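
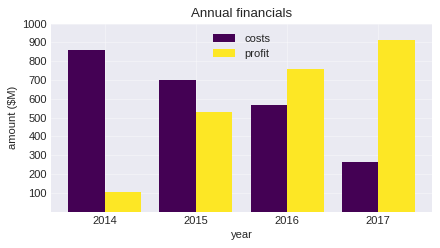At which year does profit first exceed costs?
2015: profit ≈ 500 vs costs ≈ 700 (not yet); 2016: profit ≈ 800 vs costs ≈ 600 (first crossover).

2016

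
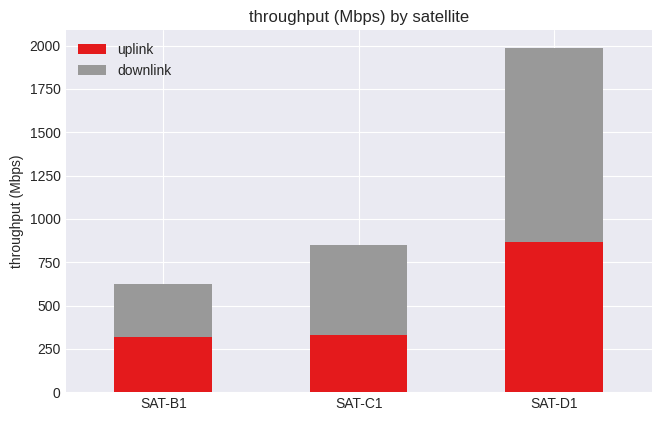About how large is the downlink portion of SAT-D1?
≈ 1200

downlink top ≈ 2000, bottom ≈ 800; segment ≈ 1200.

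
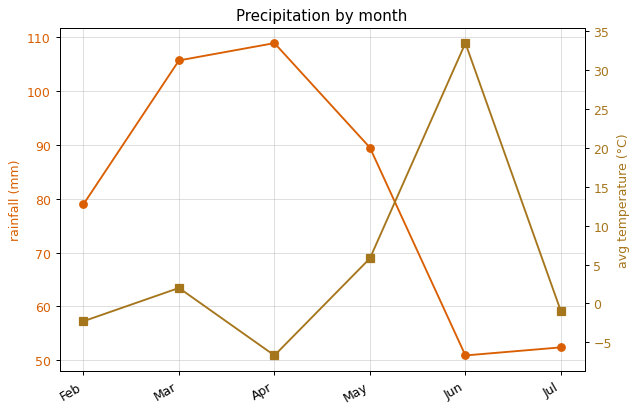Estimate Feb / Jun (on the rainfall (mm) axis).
≈ 1.6×

Feb ≈ 80, Jun ≈ 50; 80/50 ≈ 1.6.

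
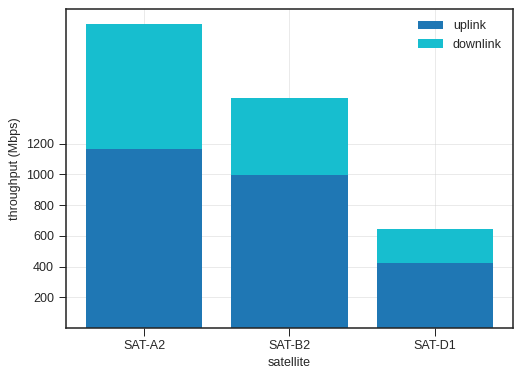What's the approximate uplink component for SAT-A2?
≈ 1200

uplink top ≈ 1200, bottom ≈ 0; segment ≈ 1200.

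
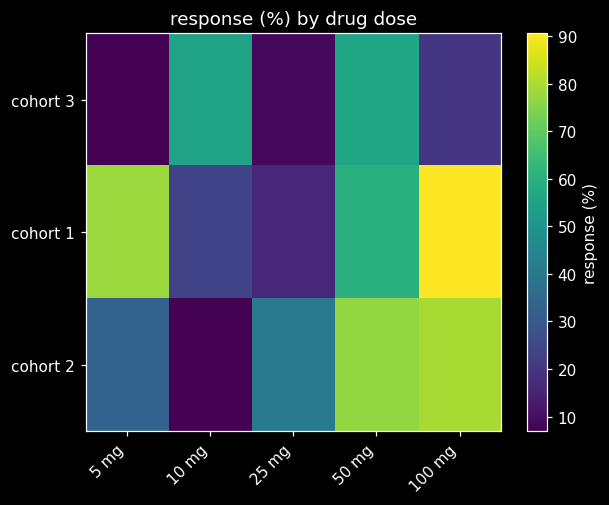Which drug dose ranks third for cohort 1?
Top 4 for cohort 1: 100 mg ≈ 90, 5 mg ≈ 80, 50 mg ≈ 60, 10 mg ≈ 20.

50 mg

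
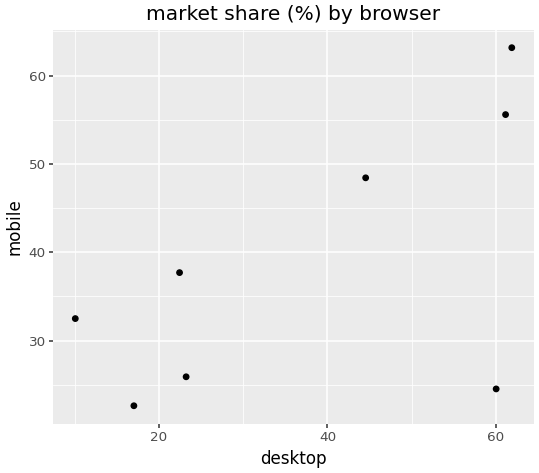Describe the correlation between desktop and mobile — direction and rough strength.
positive, moderate

Points are positively correlated; moderate (|r| ≈ 0.6).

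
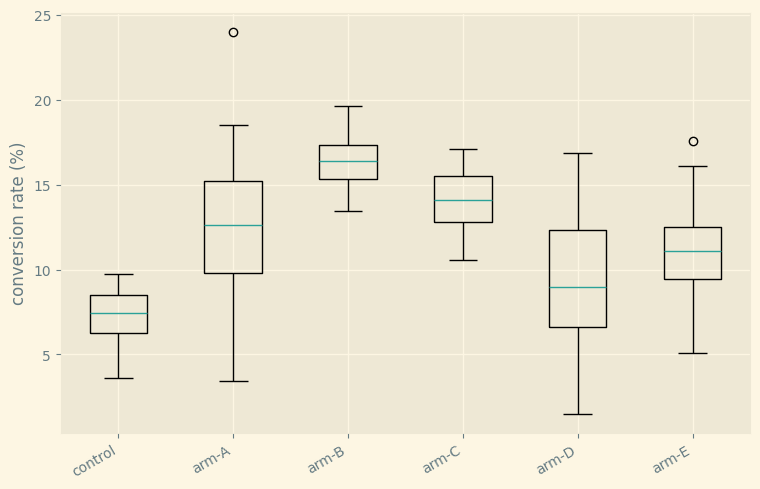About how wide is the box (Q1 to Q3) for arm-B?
≈ 2

Q3 ≈ 17, Q1 ≈ 15; IQR ≈ 2.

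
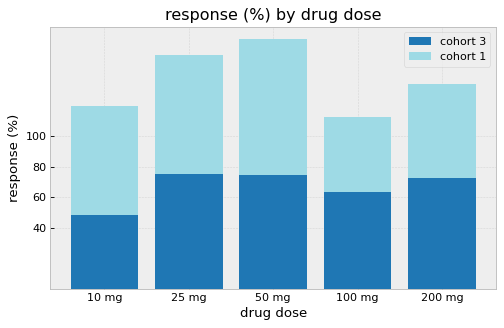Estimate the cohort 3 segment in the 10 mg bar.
≈ 40

cohort 3 top ≈ 40, bottom ≈ 0; segment ≈ 40.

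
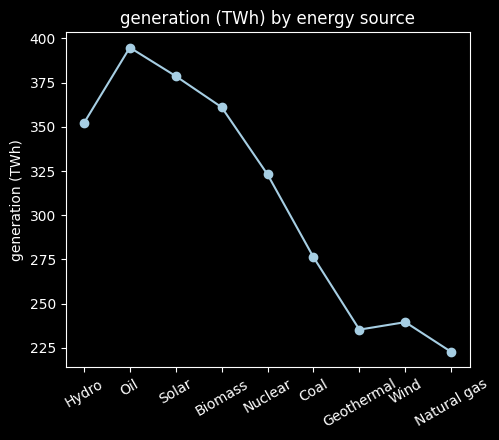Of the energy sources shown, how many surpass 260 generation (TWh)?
6

Above 260: Hydro, Oil, Solar, Biomass, Nuclear, Coal.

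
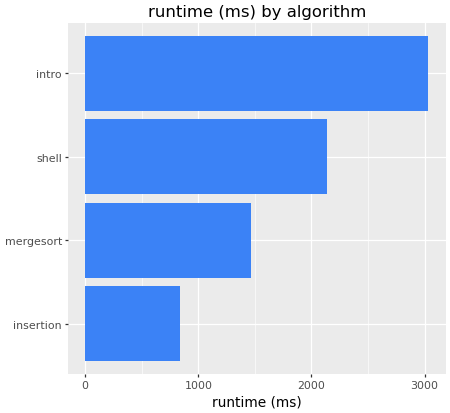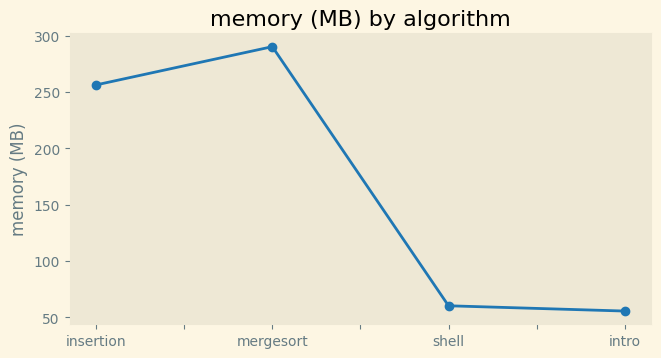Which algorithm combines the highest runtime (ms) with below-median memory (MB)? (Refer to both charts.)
Chart 2 median memory (MB) ≈ 150; below-median algorithms: shell, intro. Among those, intro has the highest runtime (ms) (≈ 3000).

intro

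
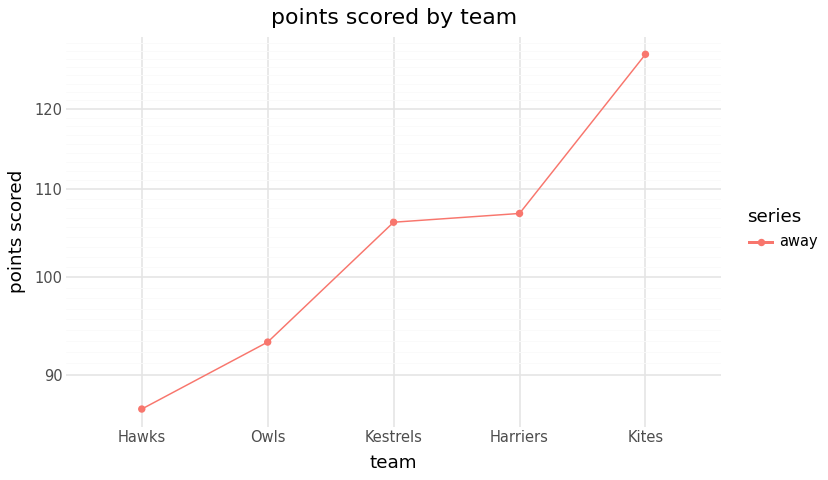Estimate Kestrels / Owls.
Kestrels ≈ 105, Owls ≈ 95; 105/95 ≈ 1.11.

≈ 1.11×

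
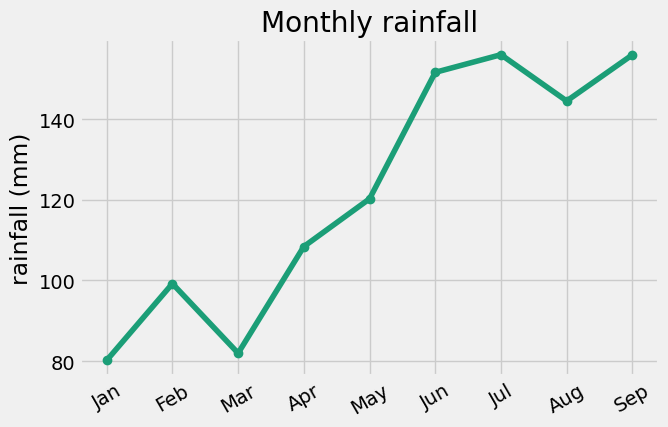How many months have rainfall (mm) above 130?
4

Above 130: Jun, Jul, Aug, Sep.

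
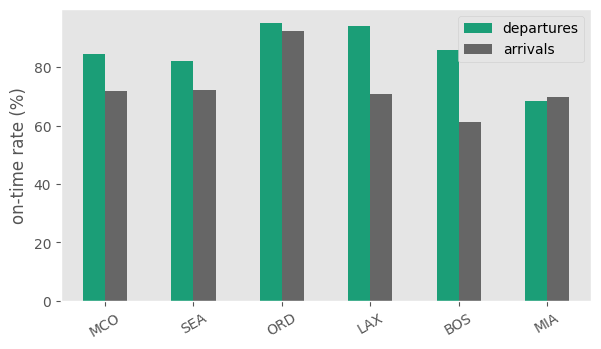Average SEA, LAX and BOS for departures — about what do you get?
≈ 87

(80 + 90 + 90) / 3 ≈ 87.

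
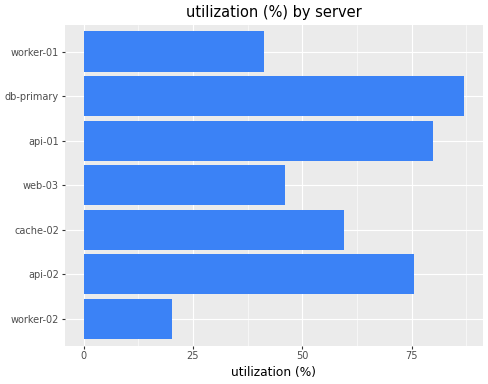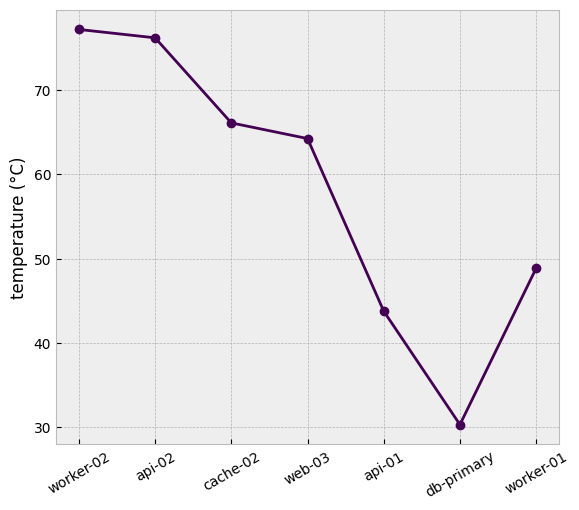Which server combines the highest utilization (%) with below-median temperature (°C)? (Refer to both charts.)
Chart 2 median temperature (°C) ≈ 60; below-median servers: api-01, db-primary, worker-01. Among those, db-primary has the highest utilization (%) (≈ 90).

db-primary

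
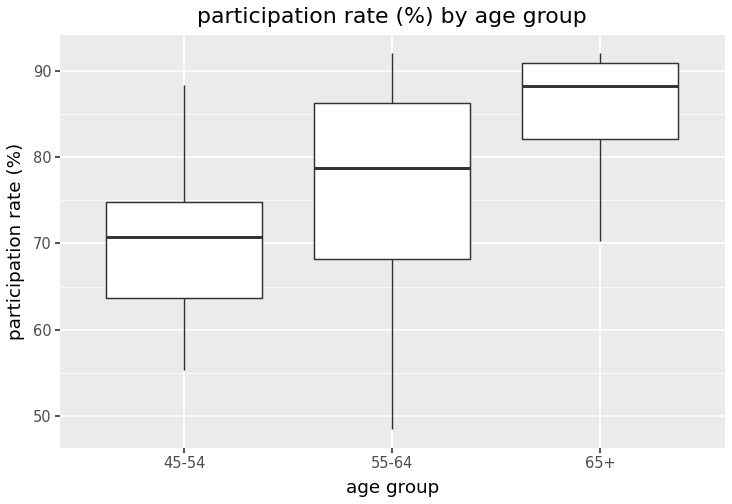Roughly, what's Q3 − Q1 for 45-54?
≈ 10

Q3 ≈ 74, Q1 ≈ 64; IQR ≈ 10.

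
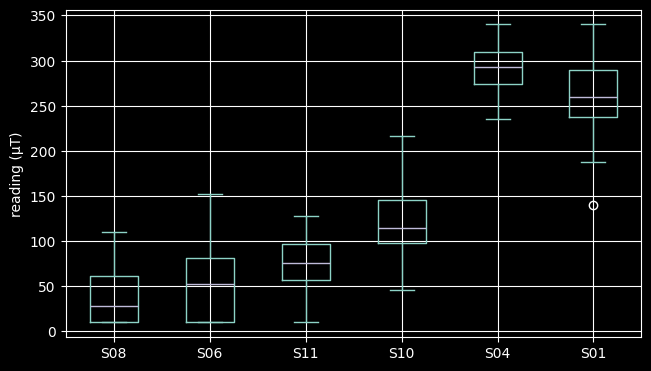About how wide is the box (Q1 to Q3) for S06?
Q3 ≈ 75, Q1 ≈ 0; IQR ≈ 75.

≈ 75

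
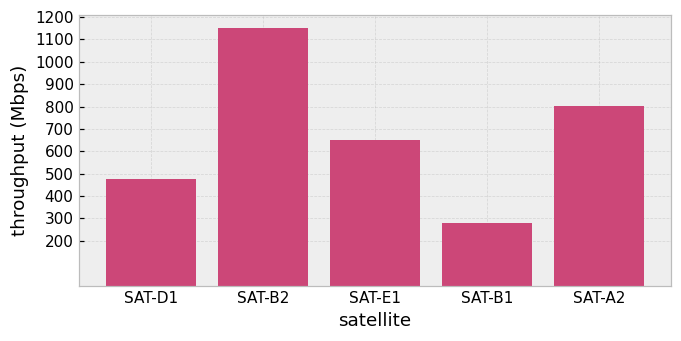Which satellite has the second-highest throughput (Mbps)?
Top 3: SAT-B2 ≈ 1200, SAT-A2 ≈ 800, SAT-E1 ≈ 600.

SAT-A2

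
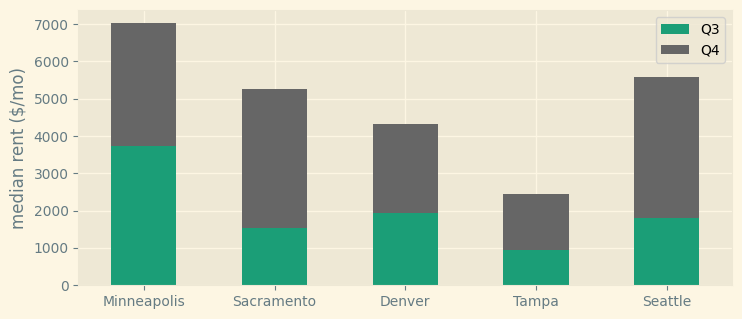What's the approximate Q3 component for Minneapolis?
≈ 4000

Q3 top ≈ 4000, bottom ≈ 0; segment ≈ 4000.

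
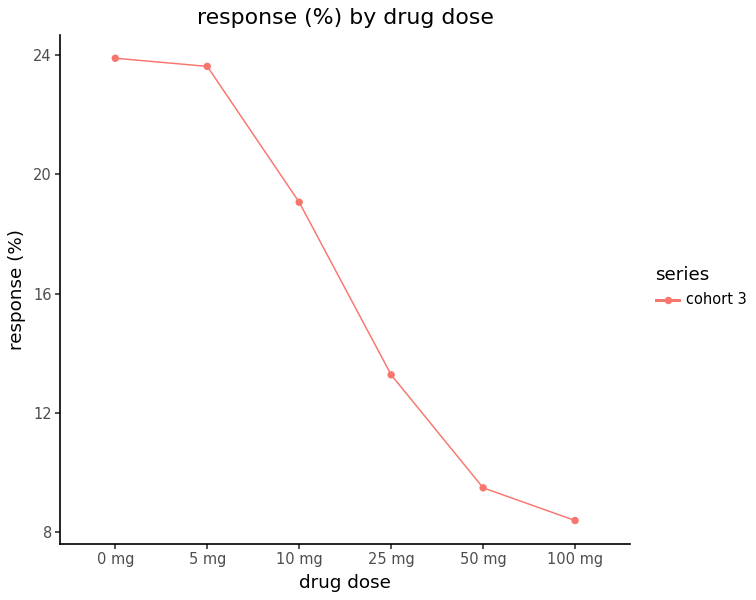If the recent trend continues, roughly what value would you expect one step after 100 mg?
Last three: 14, 10, 8 → slope ≈ -3/step → next ≈ 5.

≈ 5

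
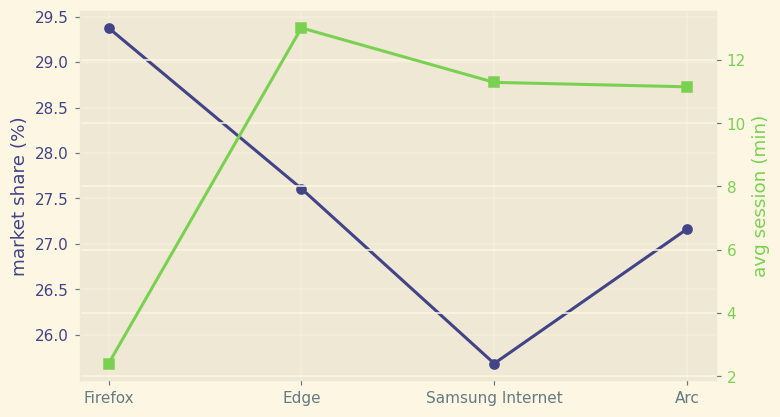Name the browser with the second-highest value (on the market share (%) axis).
Edge

Top 3 (on the market share (%) axis): Firefox ≈ 29.5, Edge ≈ 27.5, Arc ≈ 27.0.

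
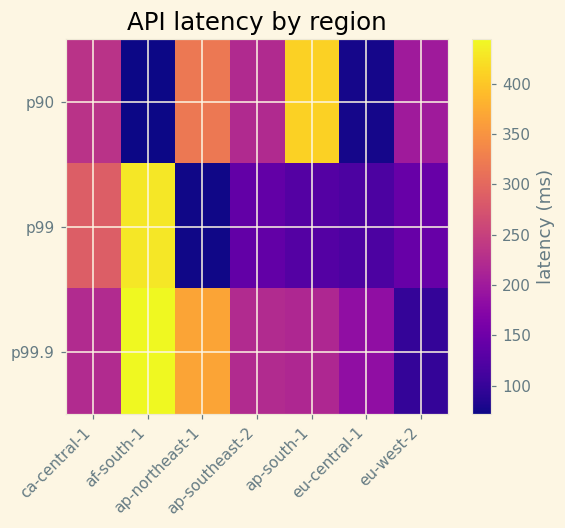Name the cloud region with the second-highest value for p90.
Top 3 for p90: ap-south-1 ≈ 400, ap-northeast-1 ≈ 300, ca-central-1 ≈ 250.

ap-northeast-1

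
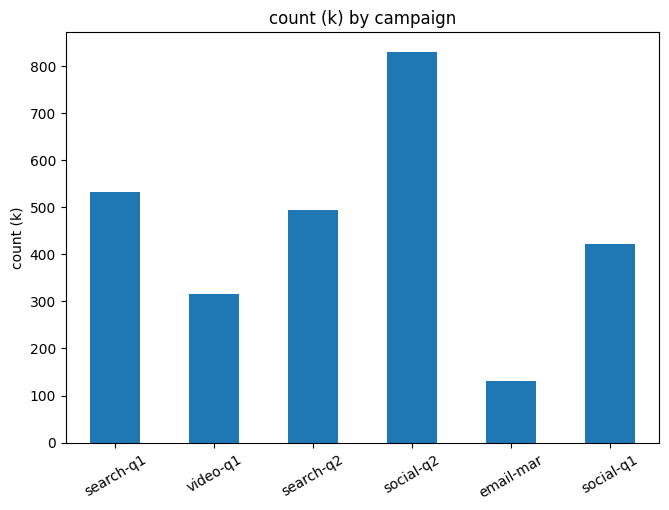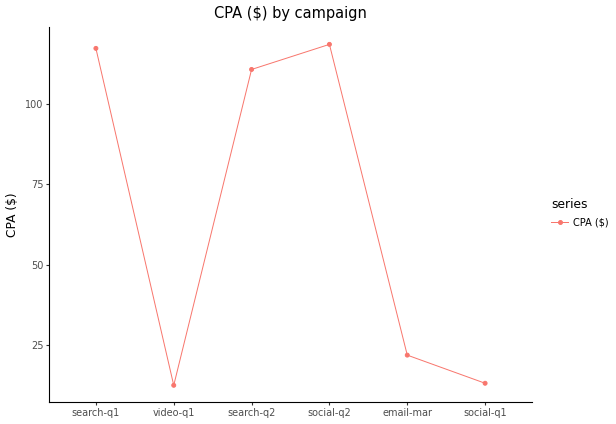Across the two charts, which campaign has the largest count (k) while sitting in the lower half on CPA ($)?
social-q1

Chart 2 median CPA ($) ≈ 60; below-median campaigns: video-q1, email-mar, social-q1. Among those, social-q1 has the highest count (k) (≈ 400).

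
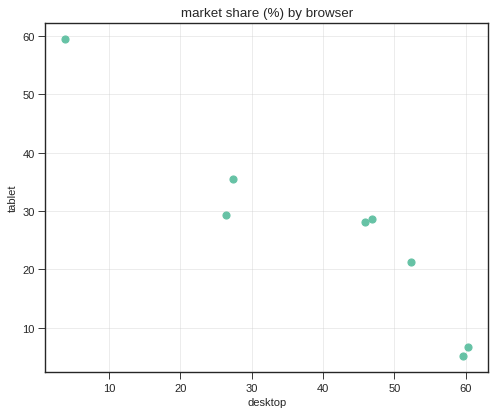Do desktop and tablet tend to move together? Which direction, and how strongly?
negative, strong

Points are negatively correlated; strong (|r| ≈ 0.9).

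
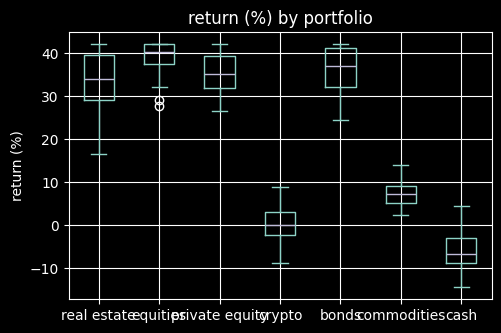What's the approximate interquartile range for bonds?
≈ 10

Q3 ≈ 40, Q1 ≈ 30; IQR ≈ 10.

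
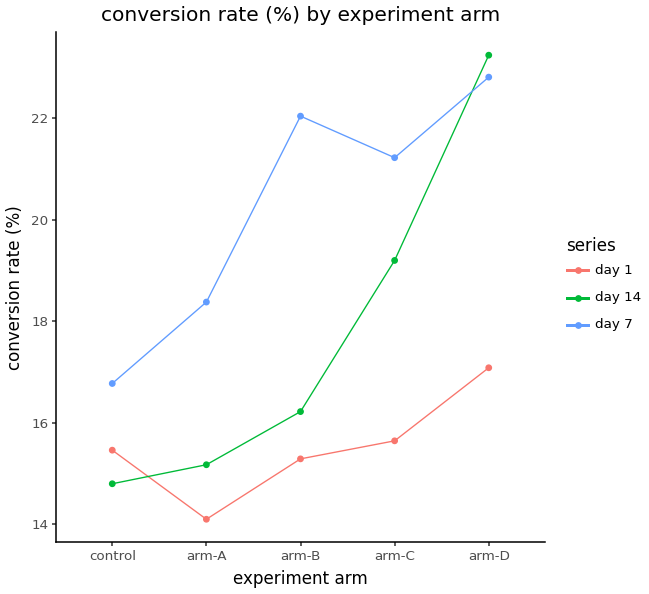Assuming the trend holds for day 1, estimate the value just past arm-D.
≈ 18

Last three: 15, 16, 17 → slope ≈ 1/step → next ≈ 18.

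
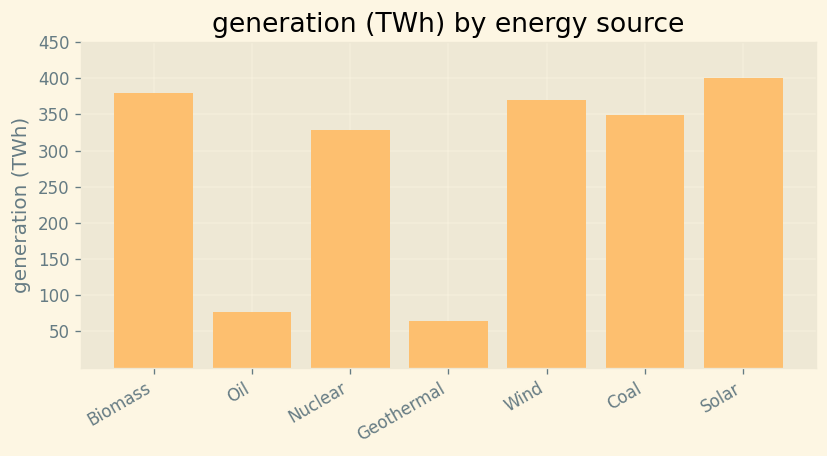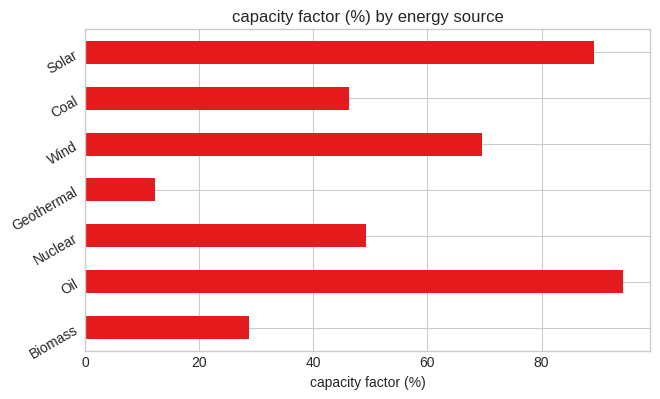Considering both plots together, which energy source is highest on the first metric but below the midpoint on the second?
Biomass

Chart 2 median capacity factor (%) ≈ 50; below-median energy sources: Biomass, Geothermal, Coal. Among those, Biomass has the highest generation (TWh) (≈ 400).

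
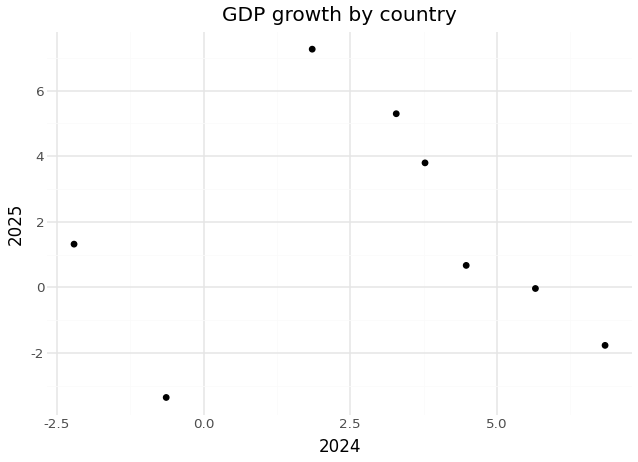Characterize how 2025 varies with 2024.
no clear correlation

Points are roughly uncorrelated; weak (|r| ≈ 0.0).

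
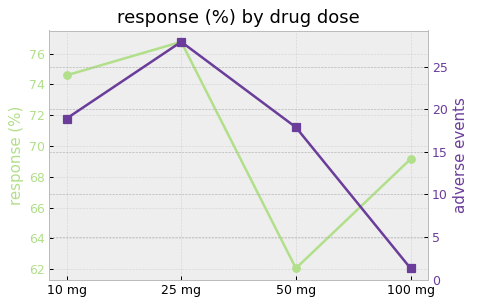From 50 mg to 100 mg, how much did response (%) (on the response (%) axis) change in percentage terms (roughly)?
50 mg ≈ 62, 100 mg ≈ 70; (70 − 62) / 62 ≈ +12.9%.

≈ +12.9%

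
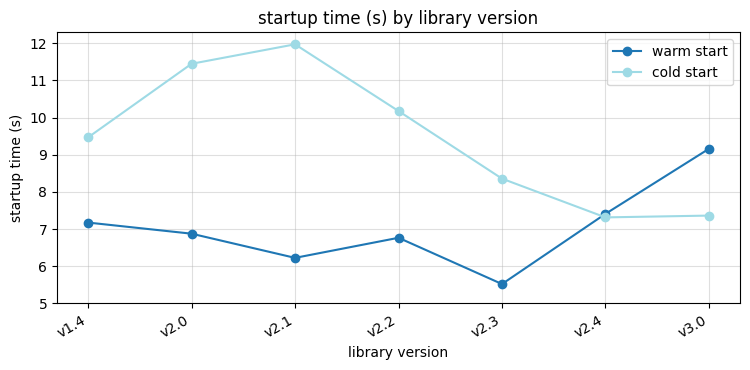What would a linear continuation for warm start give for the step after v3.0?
Last three: 6, 7, 9 → slope ≈ 1.5/step → next ≈ 10.5.

≈ 10.5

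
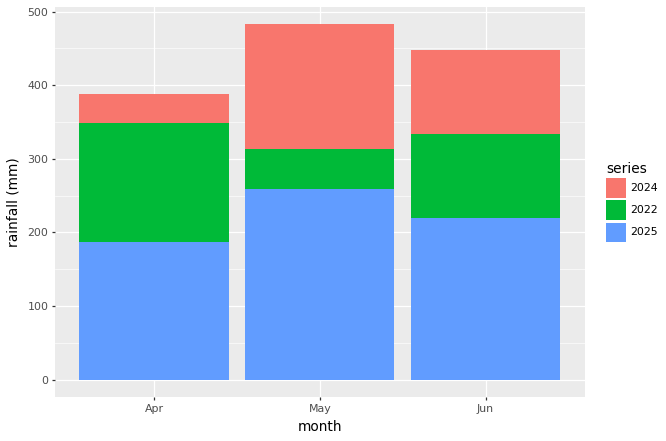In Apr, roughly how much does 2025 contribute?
2025 top ≈ 200, bottom ≈ 0; segment ≈ 200.

≈ 200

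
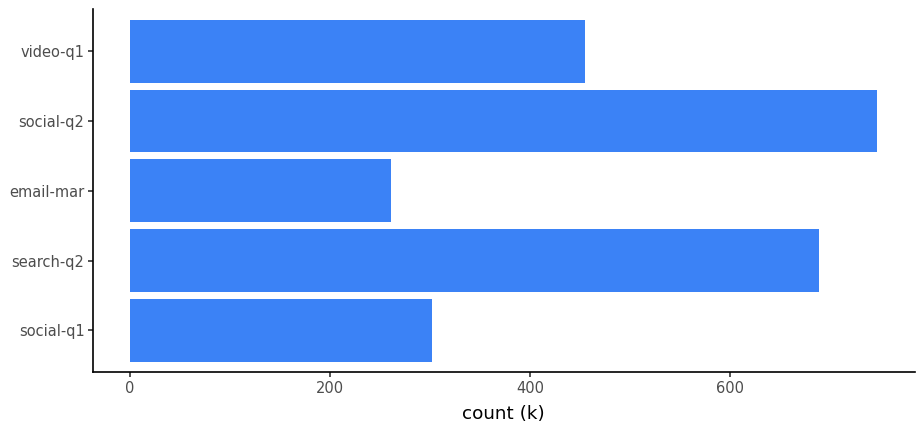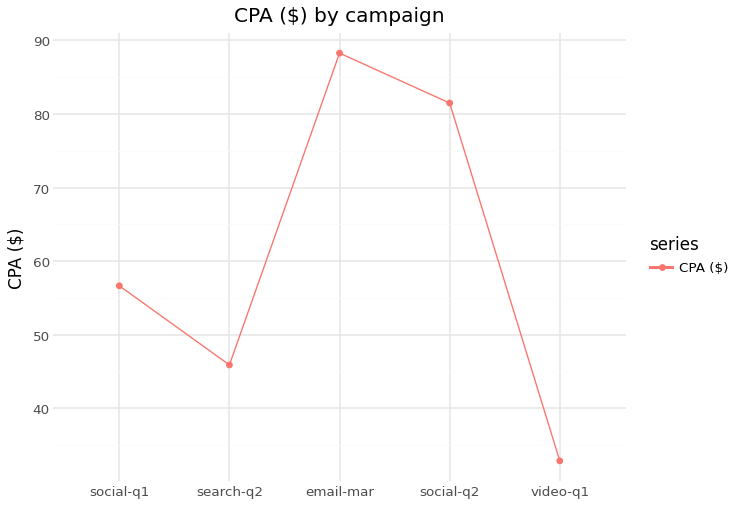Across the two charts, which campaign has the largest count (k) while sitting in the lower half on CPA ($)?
Chart 2 median CPA ($) ≈ 60; below-median campaigns: search-q2, video-q1. Among those, search-q2 has the highest count (k) (≈ 700).

search-q2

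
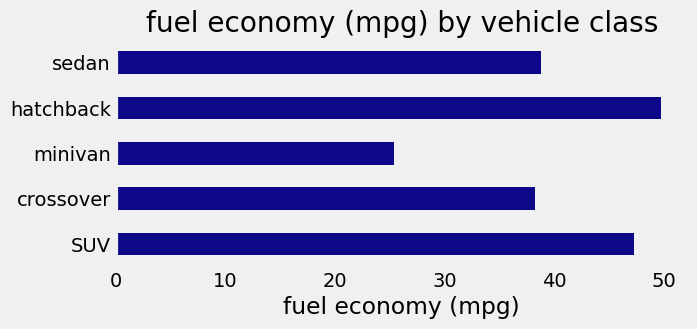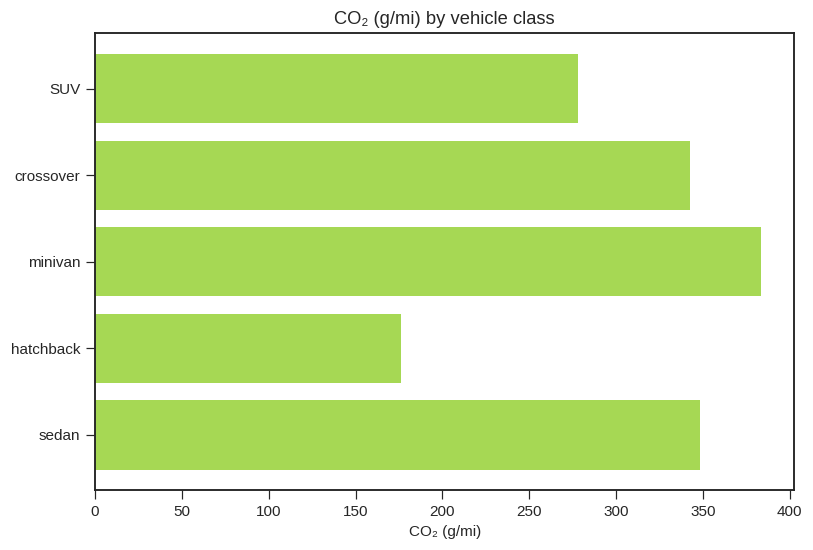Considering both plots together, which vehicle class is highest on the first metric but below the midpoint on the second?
Chart 2 median CO₂ (g/mi) ≈ 350; below-median vehicle classes: SUV, hatchback. Among those, hatchback has the highest fuel economy (mpg) (≈ 50).

hatchback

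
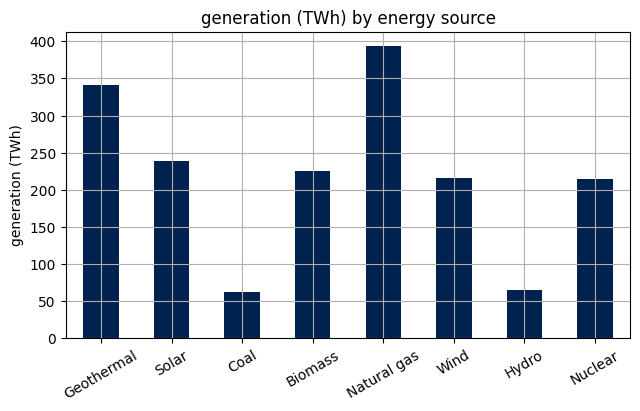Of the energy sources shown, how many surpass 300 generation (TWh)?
2

Above 300: Geothermal, Natural gas.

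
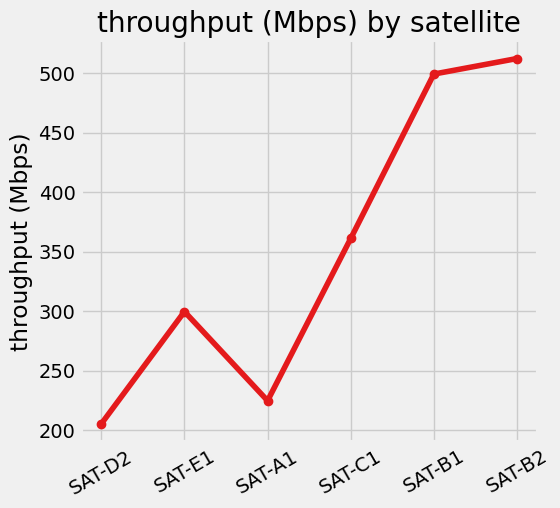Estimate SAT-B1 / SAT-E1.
SAT-B1 ≈ 500, SAT-E1 ≈ 300; 500/300 ≈ 1.67.

≈ 1.67×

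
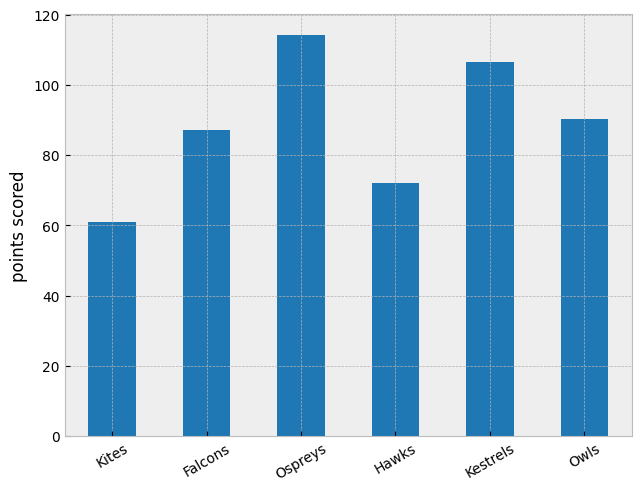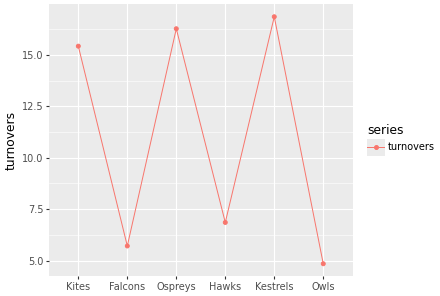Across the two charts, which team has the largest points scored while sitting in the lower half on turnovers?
Chart 2 median turnovers ≈ 12; below-median teams: Falcons, Hawks, Owls. Among those, Owls has the highest points scored (≈ 100).

Owls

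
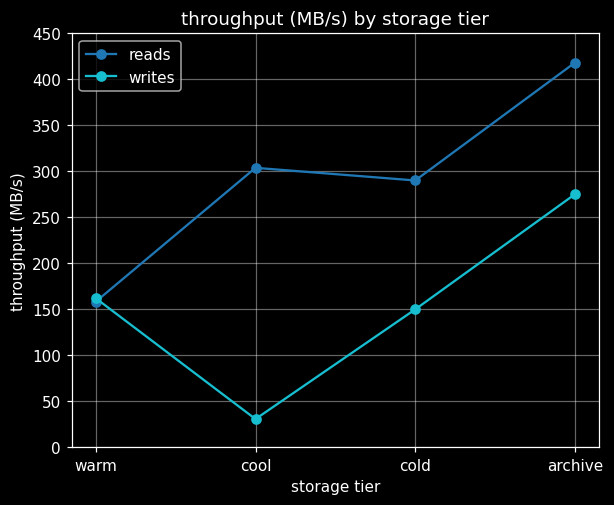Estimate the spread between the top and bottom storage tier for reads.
Max archive ≈ 400, min warm ≈ 150; range ≈ 250.

≈ 250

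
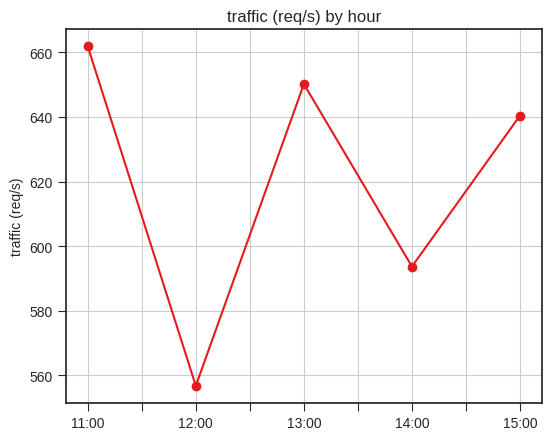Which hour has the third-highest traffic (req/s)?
Top 4: 11:00 ≈ 660, 13:00 ≈ 650, 15:00 ≈ 640, 14:00 ≈ 590.

15:00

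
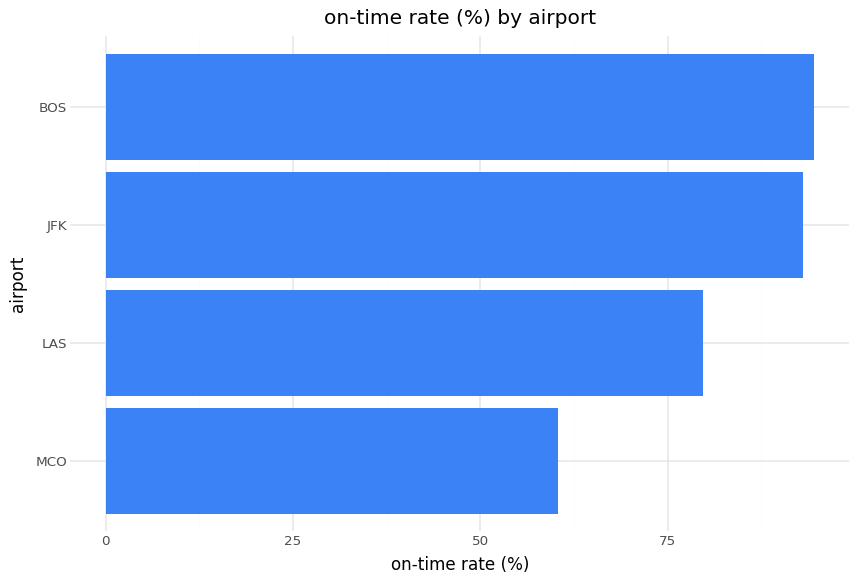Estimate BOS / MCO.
≈ 1.5×

BOS ≈ 90, MCO ≈ 60; 90/60 ≈ 1.5.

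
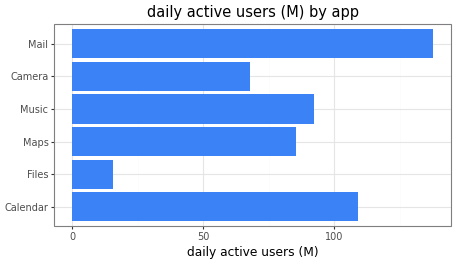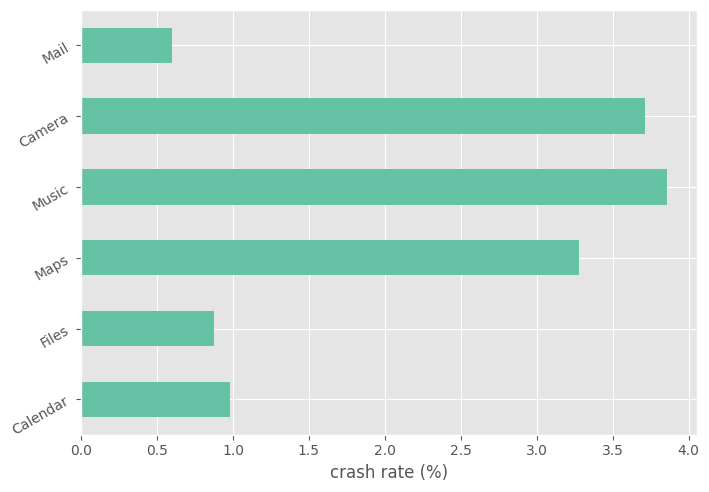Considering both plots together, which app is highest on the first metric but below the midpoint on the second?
Chart 2 median crash rate (%) ≈ 2; below-median apps: Calendar, Files, Mail. Among those, Mail has the highest daily active users (M) (≈ 140).

Mail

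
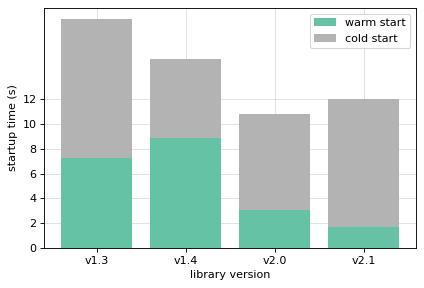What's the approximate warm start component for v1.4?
warm start top ≈ 8, bottom ≈ 0; segment ≈ 8.

≈ 8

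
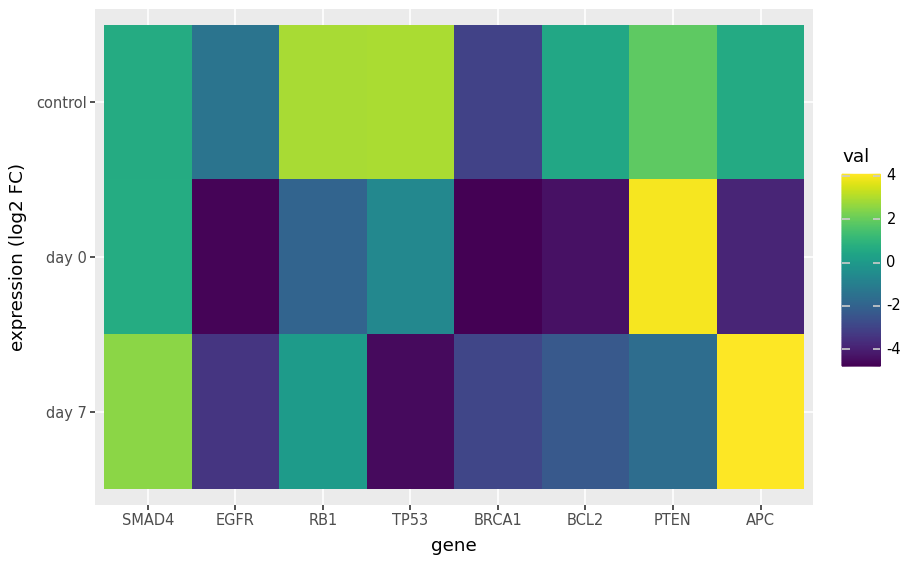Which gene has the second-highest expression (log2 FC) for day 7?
Top 3 for day 7: APC ≈ 4, SMAD4 ≈ 3, RB1 ≈ 0.

SMAD4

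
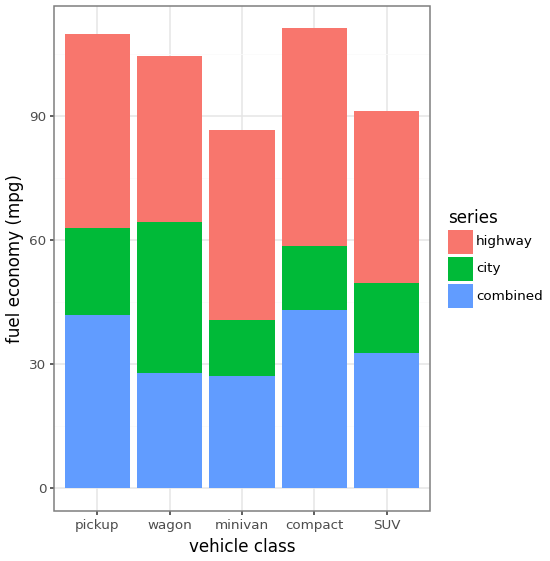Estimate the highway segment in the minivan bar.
highway top ≈ 90, bottom ≈ 40; segment ≈ 50.

≈ 50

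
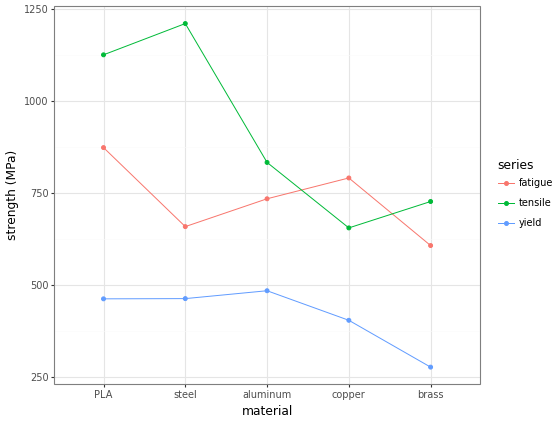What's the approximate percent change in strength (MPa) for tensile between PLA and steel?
≈ +9.1%

PLA ≈ 1100, steel ≈ 1200; (1200 − 1100) / 1100 ≈ +9.1%.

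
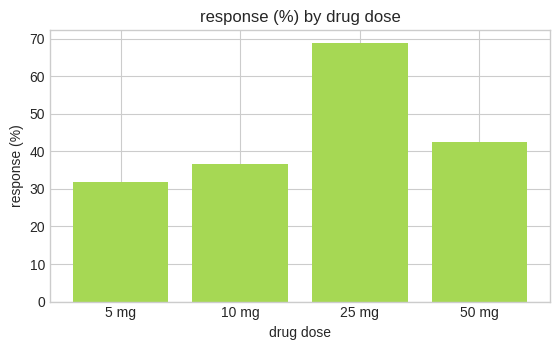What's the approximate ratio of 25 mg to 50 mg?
≈ 1.75×

25 mg ≈ 70, 50 mg ≈ 40; 70/40 ≈ 1.75.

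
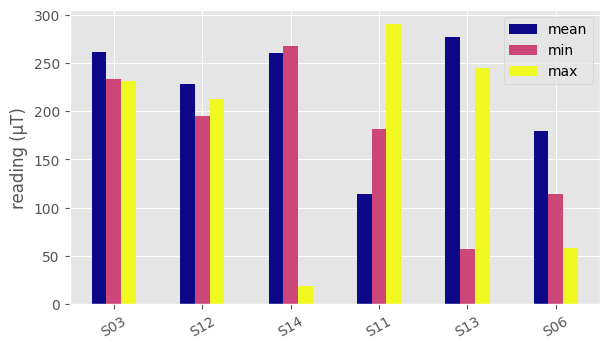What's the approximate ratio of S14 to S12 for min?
≈ 1.38×

S14 ≈ 275, S12 ≈ 200; 275/200 ≈ 1.38.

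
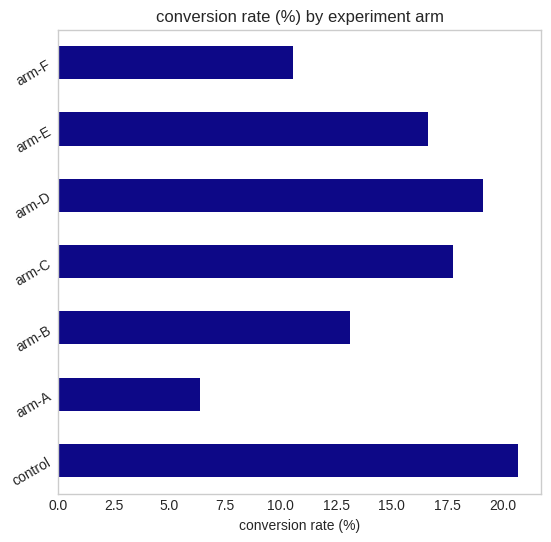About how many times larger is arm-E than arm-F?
arm-E ≈ 16, arm-F ≈ 10; 16/10 ≈ 1.6.

≈ 1.6×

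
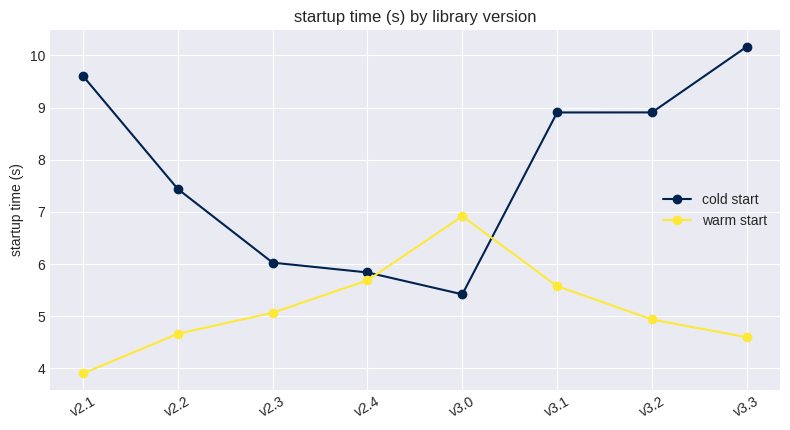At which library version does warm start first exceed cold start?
v2.4: warm start ≈ 6 vs cold start ≈ 6 (not yet); v3.0: warm start ≈ 7 vs cold start ≈ 5 (first crossover).

v3.0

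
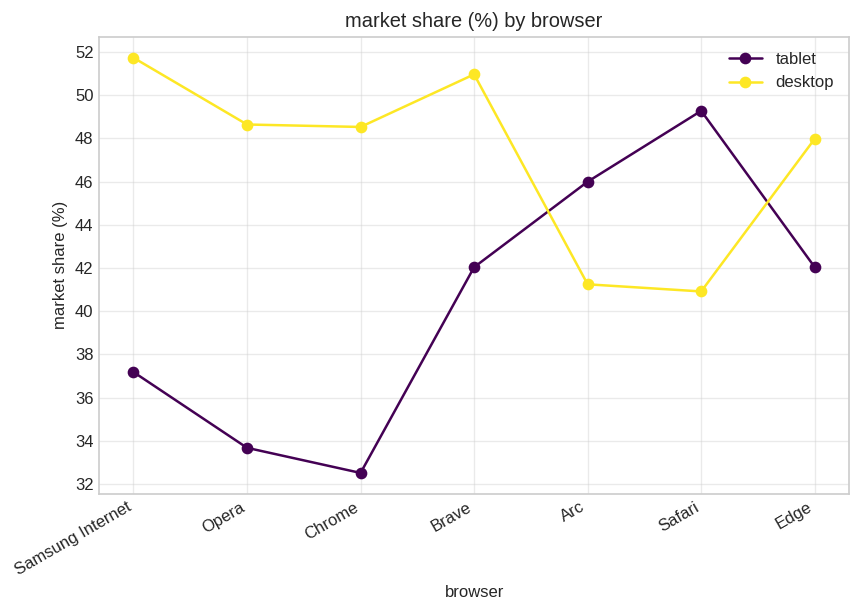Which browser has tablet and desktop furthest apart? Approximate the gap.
Chrome: tablet ≈ 32, desktop ≈ 48 → gap ≈ 16. Next-largest (Opera) is only ≈ 14.

Chrome, ≈ 16 %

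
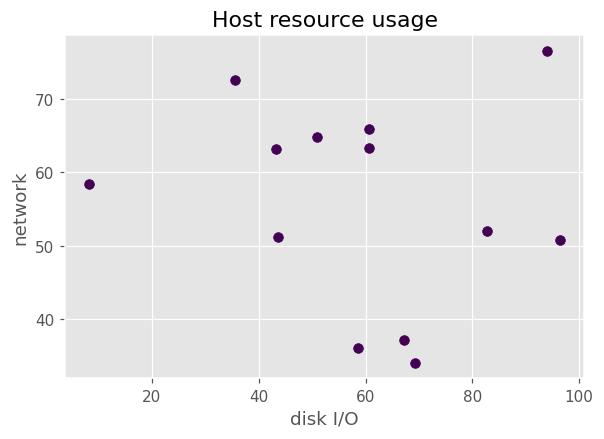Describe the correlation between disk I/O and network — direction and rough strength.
no clear correlation

Points are roughly uncorrelated; weak (|r| ≈ 0.1).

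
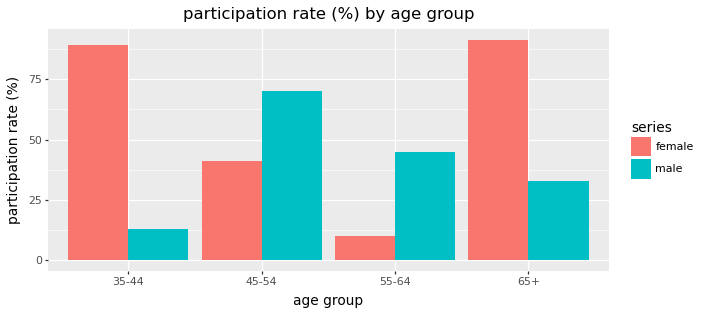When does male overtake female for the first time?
45-54

35-44: male ≈ 10 vs female ≈ 90 (not yet); 45-54: male ≈ 70 vs female ≈ 40 (first crossover).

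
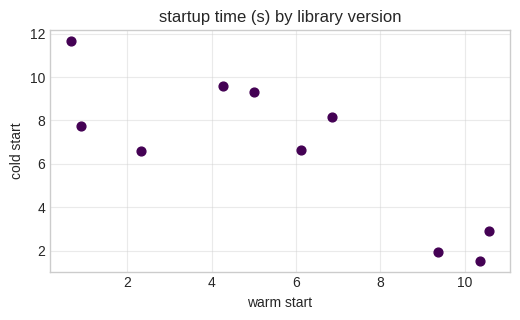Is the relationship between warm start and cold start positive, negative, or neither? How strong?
Points are negatively correlated; strong (|r| ≈ 0.8).

negative, strong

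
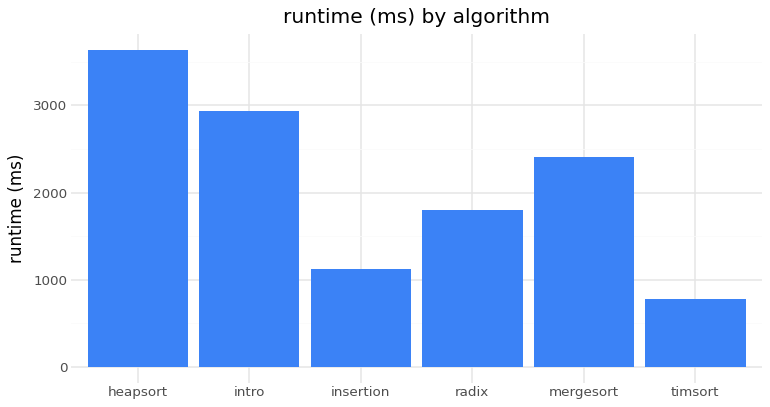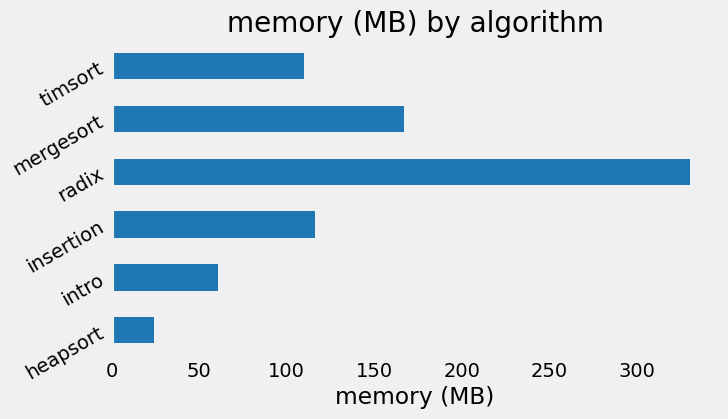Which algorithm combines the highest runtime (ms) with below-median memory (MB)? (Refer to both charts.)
Chart 2 median memory (MB) ≈ 100; below-median algorithms: heapsort, intro, timsort. Among those, heapsort has the highest runtime (ms) (≈ 3500).

heapsort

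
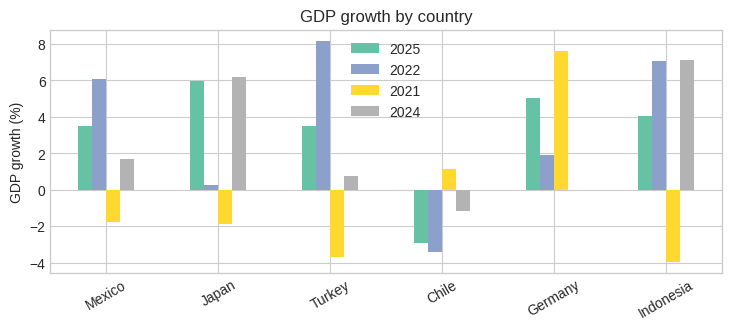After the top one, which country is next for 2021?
Chile

Top 3 for 2021: Germany ≈ 8, Chile ≈ 2, Mexico ≈ -2.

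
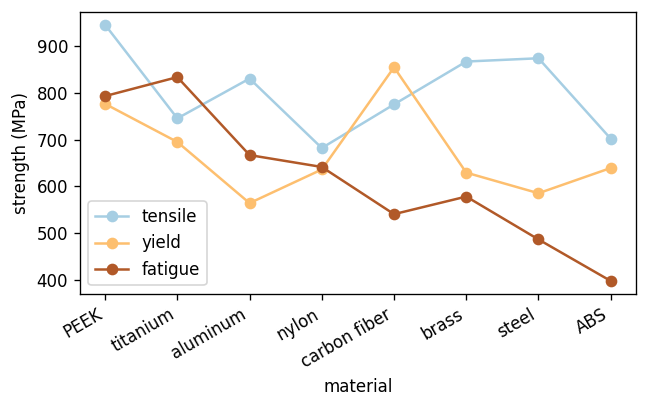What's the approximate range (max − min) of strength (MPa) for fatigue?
≈ 450

Max titanium ≈ 850, min ABS ≈ 400; range ≈ 450.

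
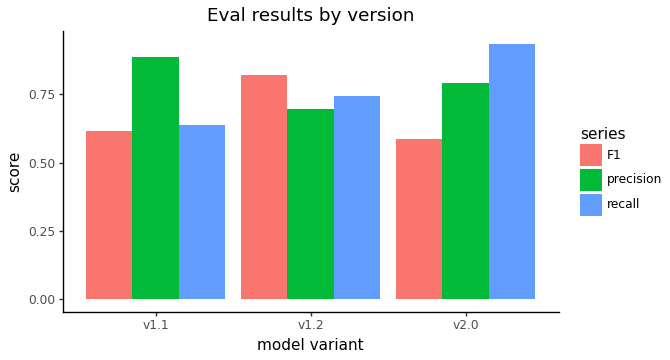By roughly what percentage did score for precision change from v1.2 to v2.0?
≈ +14.3%

v1.2 ≈ 0.7, v2.0 ≈ 0.8; (0.8 − 0.7) / 0.7 ≈ +14.3%.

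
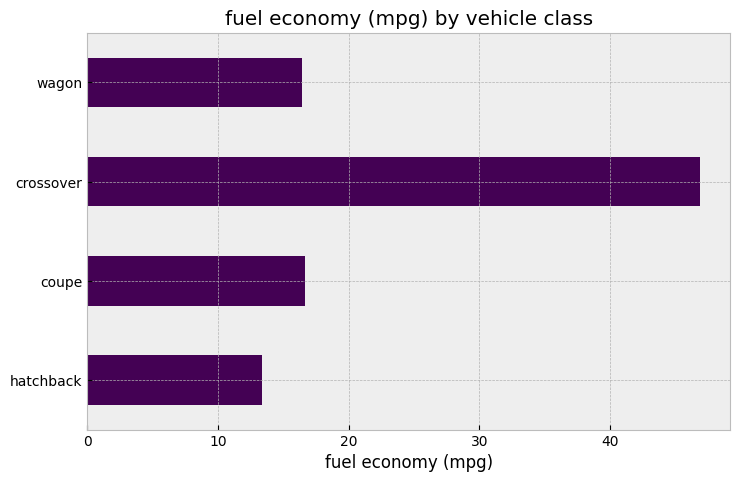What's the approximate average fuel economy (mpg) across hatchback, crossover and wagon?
≈ 25

(15 + 45 + 15) / 3 ≈ 25.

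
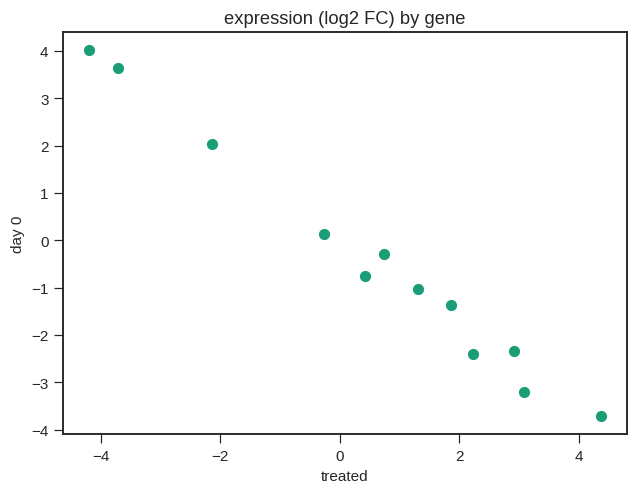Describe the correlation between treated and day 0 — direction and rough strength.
negative, strong

Points are negatively correlated; strong (|r| ≈ 1.0).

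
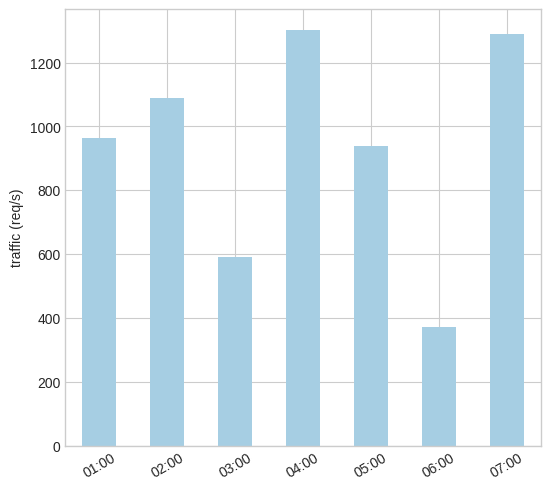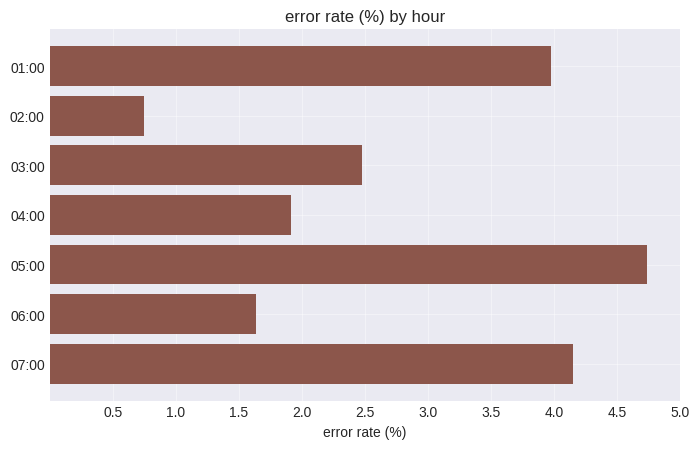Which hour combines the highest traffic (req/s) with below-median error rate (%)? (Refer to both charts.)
Chart 2 median error rate (%) ≈ 2.5; below-median hours: 02:00, 04:00, 06:00. Among those, 04:00 has the highest traffic (req/s) (≈ 1400).

04:00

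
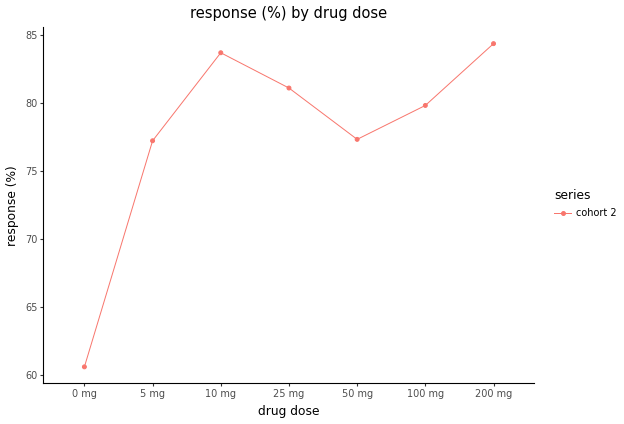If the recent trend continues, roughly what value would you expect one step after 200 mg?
≈ 87

Last three: 78, 80, 84 → slope ≈ 3/step → next ≈ 87.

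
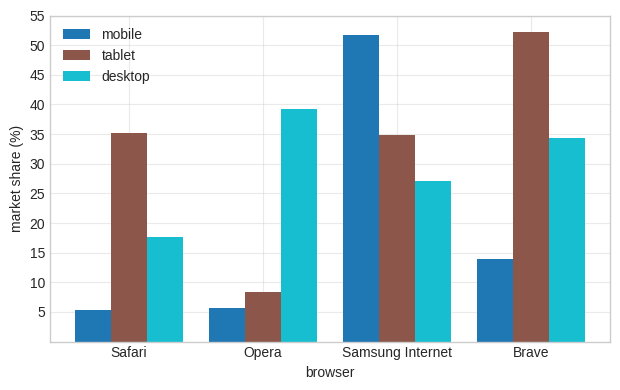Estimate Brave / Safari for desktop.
≈ 1.75×

Brave ≈ 35, Safari ≈ 20; 35/20 ≈ 1.75.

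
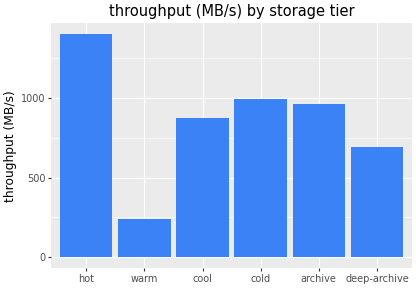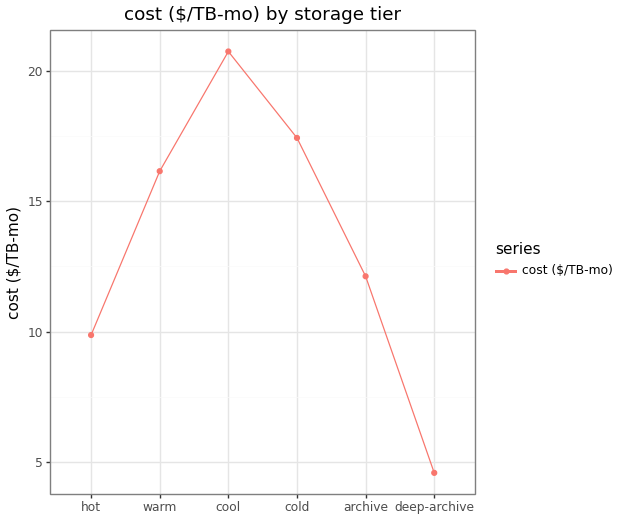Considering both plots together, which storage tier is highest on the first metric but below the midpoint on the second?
hot

Chart 2 median cost ($/TB-mo) ≈ 14; below-median storage tiers: hot, archive, deep-archive. Among those, hot has the highest throughput (MB/s) (≈ 1400).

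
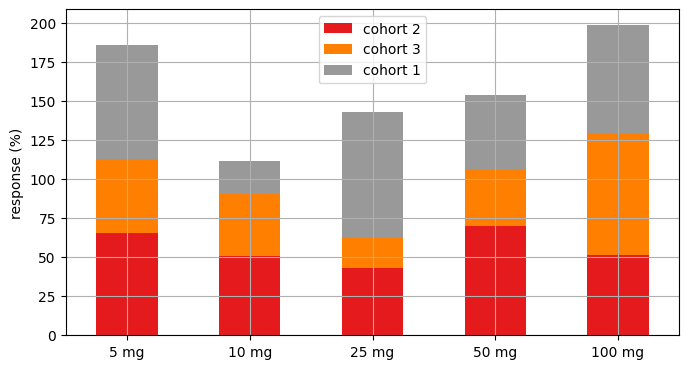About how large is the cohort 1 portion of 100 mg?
≈ 80

cohort 1 top ≈ 200, bottom ≈ 120; segment ≈ 80.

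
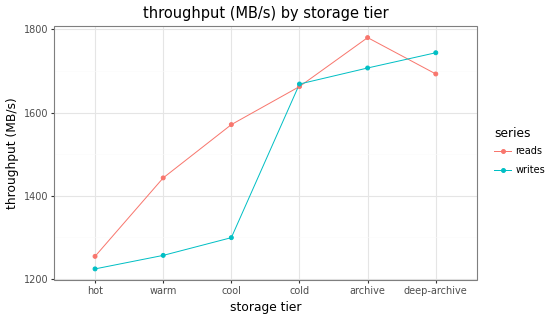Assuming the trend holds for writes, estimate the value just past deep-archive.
Last three: 1650, 1700, 1750 → slope ≈ 50/step → next ≈ 1800.

≈ 1800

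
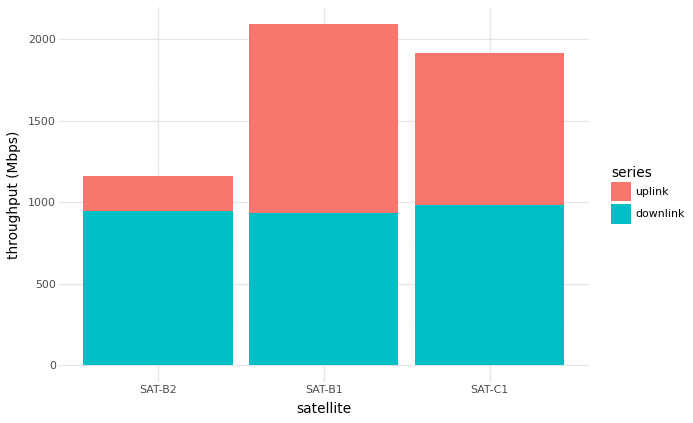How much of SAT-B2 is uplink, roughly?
uplink top ≈ 1200, bottom ≈ 1000; segment ≈ 200.

≈ 200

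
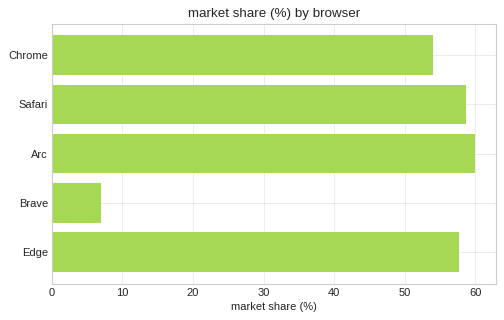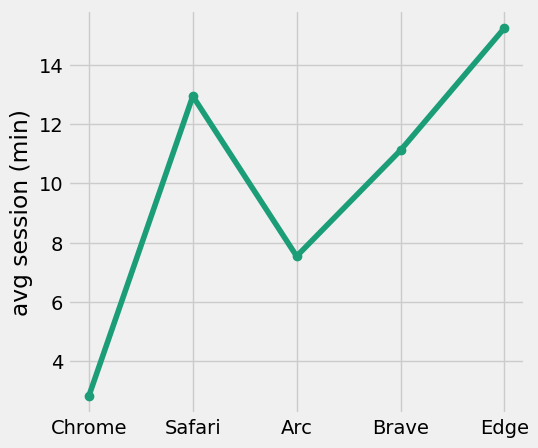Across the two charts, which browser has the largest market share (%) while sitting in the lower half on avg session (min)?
Chart 2 median avg session (min) ≈ 12; below-median browsers: Chrome, Arc. Among those, Arc has the highest market share (%) (≈ 60).

Arc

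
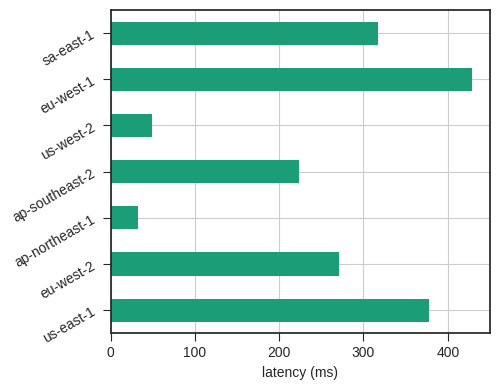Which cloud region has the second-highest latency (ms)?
us-east-1

Top 3: eu-west-1 ≈ 450, us-east-1 ≈ 400, sa-east-1 ≈ 300.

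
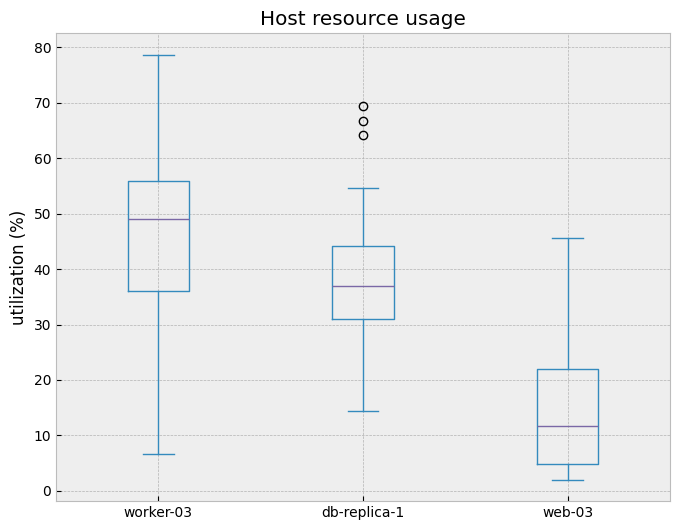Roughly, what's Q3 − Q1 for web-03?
≈ 15

Q3 ≈ 20, Q1 ≈ 5; IQR ≈ 15.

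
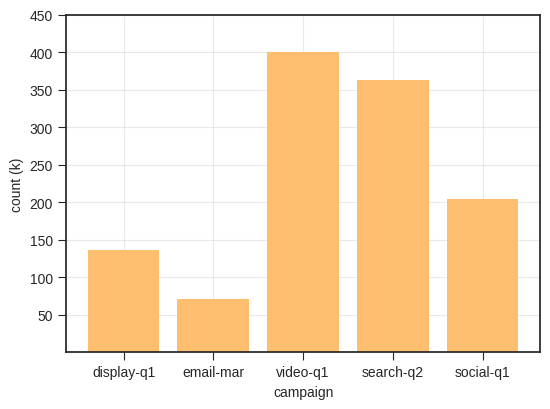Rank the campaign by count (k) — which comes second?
Top 3: video-q1 ≈ 400, search-q2 ≈ 350, social-q1 ≈ 200.

search-q2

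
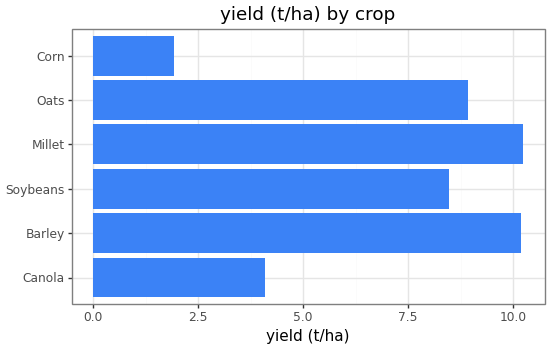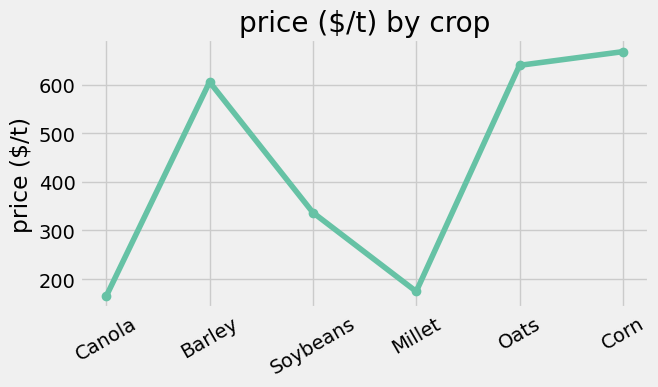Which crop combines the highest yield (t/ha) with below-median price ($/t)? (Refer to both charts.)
Chart 2 median price ($/t) ≈ 500; below-median crops: Canola, Soybeans, Millet. Among those, Millet has the highest yield (t/ha) (≈ 10).

Millet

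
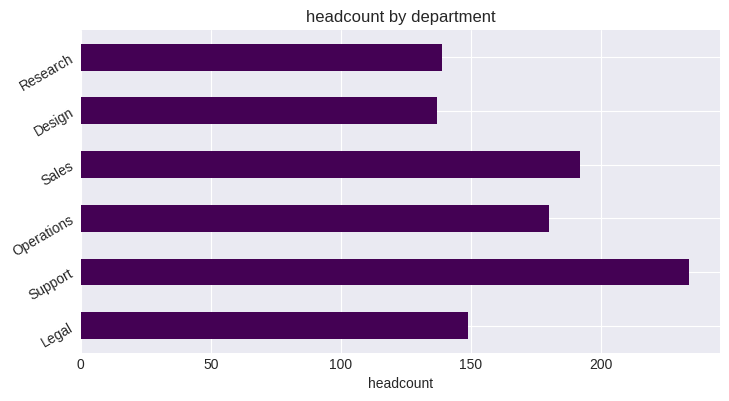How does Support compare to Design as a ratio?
Support ≈ 240, Design ≈ 140; 240/140 ≈ 1.71.

≈ 1.71×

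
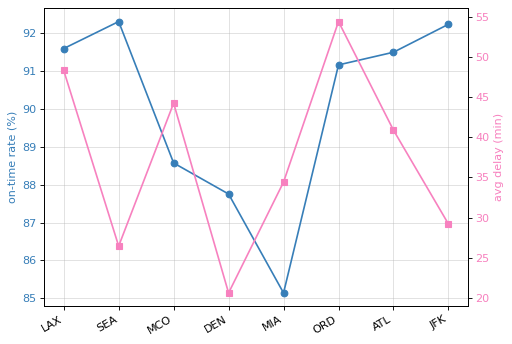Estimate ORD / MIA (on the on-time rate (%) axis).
≈ 1.07×

ORD ≈ 91, MIA ≈ 85; 91/85 ≈ 1.07.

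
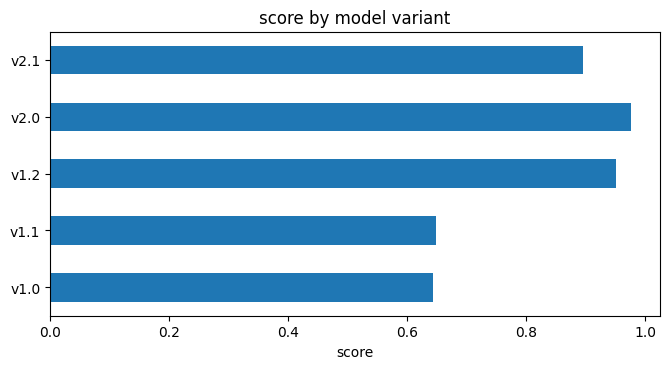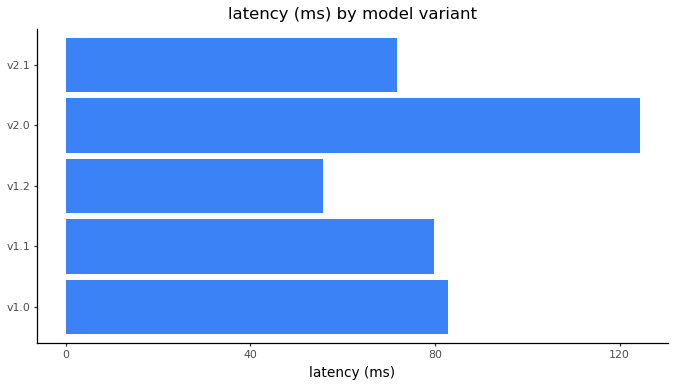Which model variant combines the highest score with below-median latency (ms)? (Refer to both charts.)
v1.2

Chart 2 median latency (ms) ≈ 80; below-median model variants: v1.2, v2.1. Among those, v1.2 has the highest score (≈ 1).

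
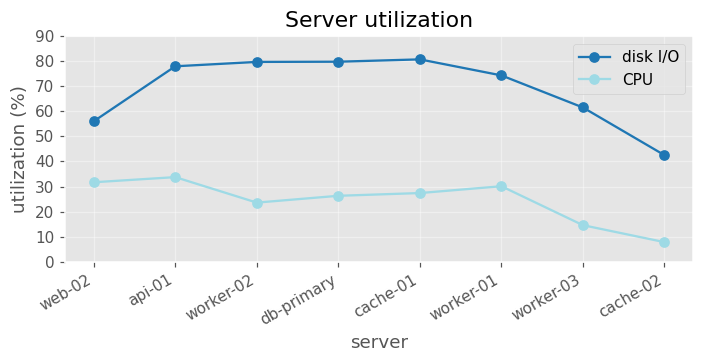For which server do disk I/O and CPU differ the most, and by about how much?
worker-02, ≈ 60 %

worker-02: disk I/O ≈ 80, CPU ≈ 20 → gap ≈ 60. Next-largest (db-primary) is only ≈ 50.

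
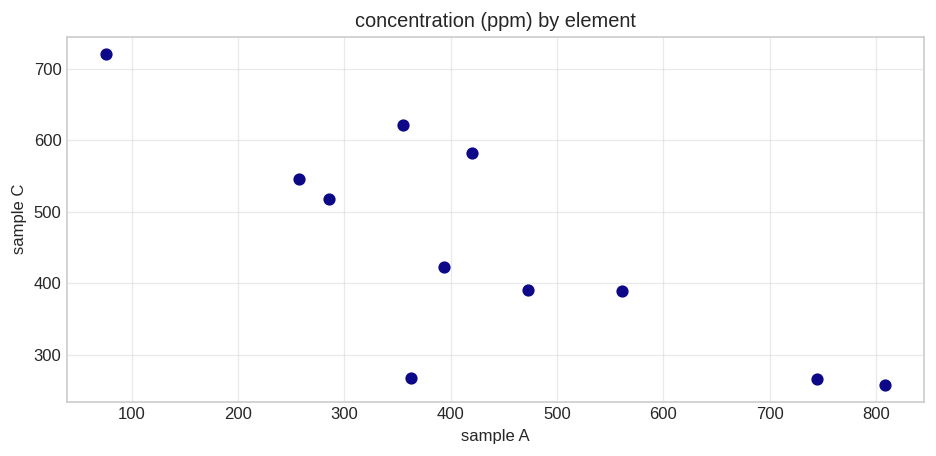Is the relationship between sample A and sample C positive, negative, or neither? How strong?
Points are negatively correlated; strong (|r| ≈ 0.8).

negative, strong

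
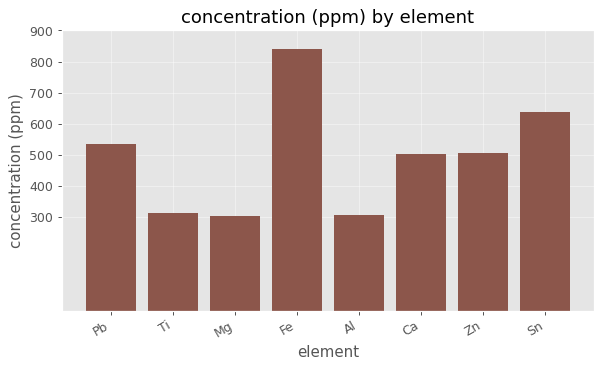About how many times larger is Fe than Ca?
≈ 1.6×

Fe ≈ 800, Ca ≈ 500; 800/500 ≈ 1.6.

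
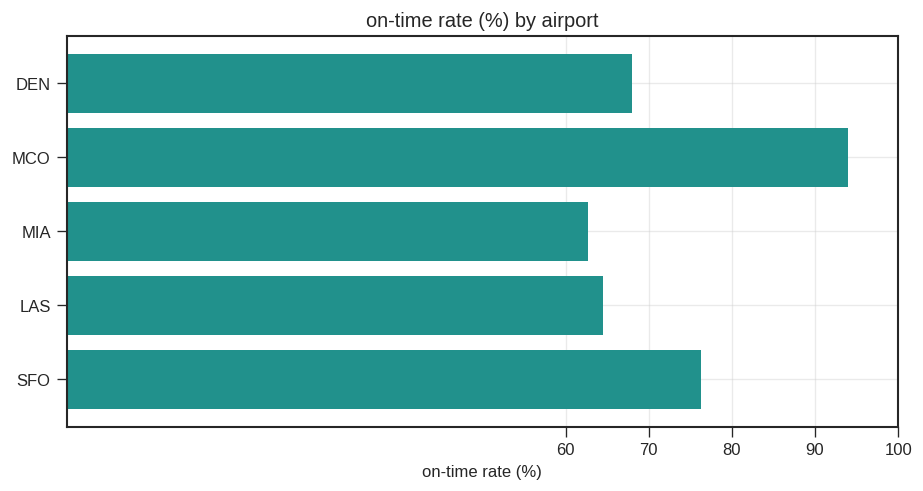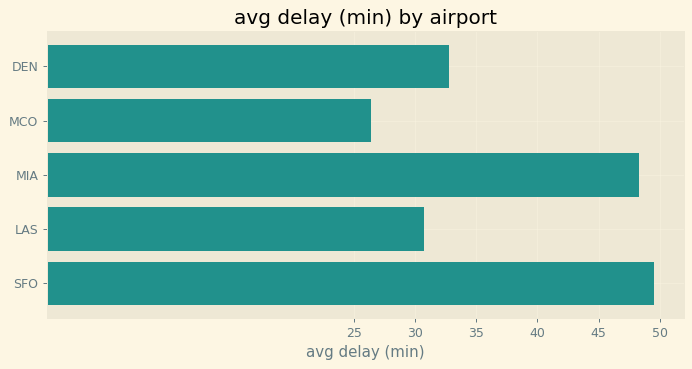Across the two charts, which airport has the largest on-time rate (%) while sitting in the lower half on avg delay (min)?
Chart 2 median avg delay (min) ≈ 35; below-median airports: MCO, LAS. Among those, MCO has the highest on-time rate (%) (≈ 90).

MCO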